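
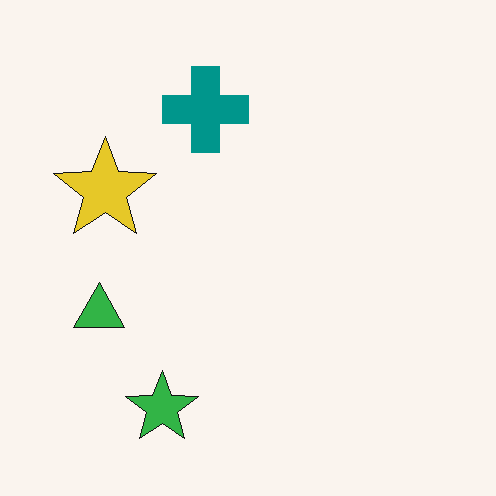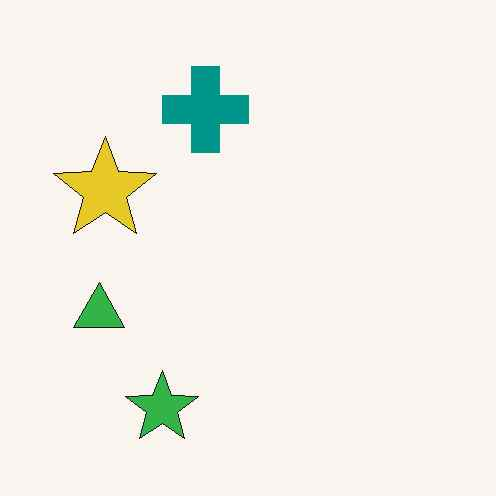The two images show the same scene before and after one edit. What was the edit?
The second image is the first given moderate JPEG compression.

Blocky 8×8 compression artifacts appear around shape edges and the flat background shows ringing — characteristic JPEG degradation.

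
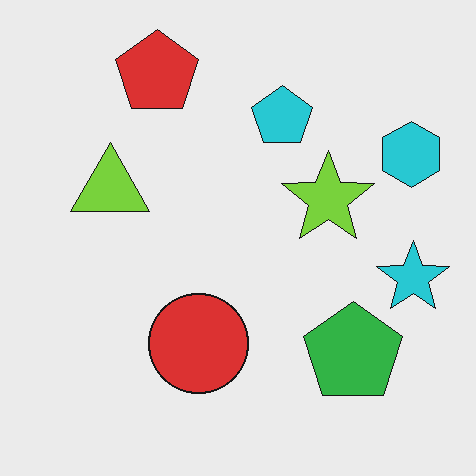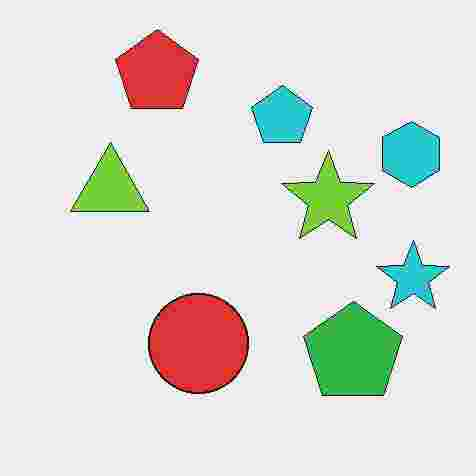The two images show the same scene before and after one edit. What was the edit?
The transformation is: heavily JPEG-compressed with obvious blocking artifacts.

Blocky 8×8 compression artifacts appear around shape edges and the flat background shows ringing — characteristic JPEG degradation.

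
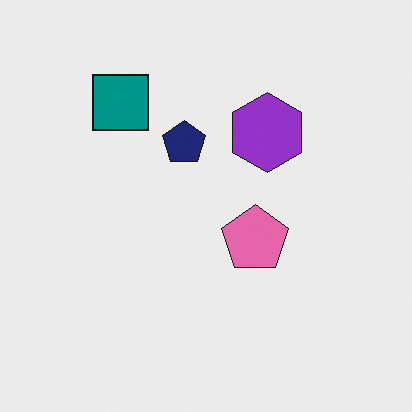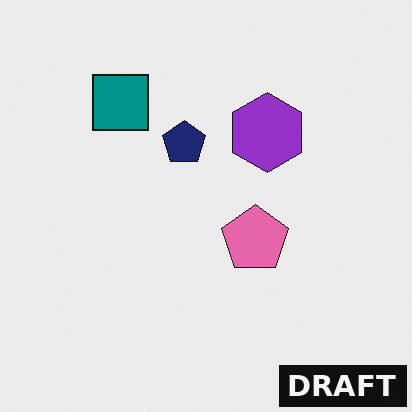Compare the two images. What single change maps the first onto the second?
The transformation is: watermarked with the text "DRAFT" in the lower-right corner.

A dark label reading "DRAFT" appears in the lower-right corner.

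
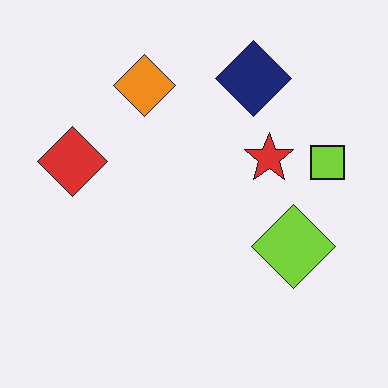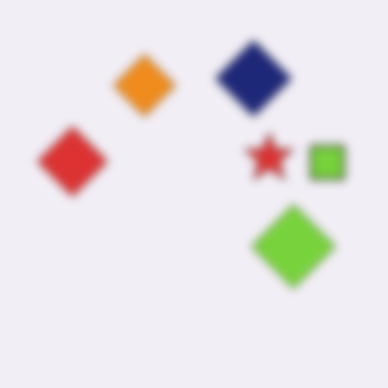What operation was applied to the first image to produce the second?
The image was noticeably gaussian-blurred.

Shape edges and outlines are uniformly softened across the whole image.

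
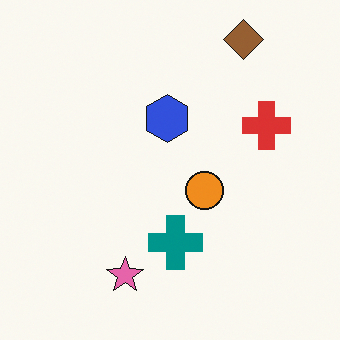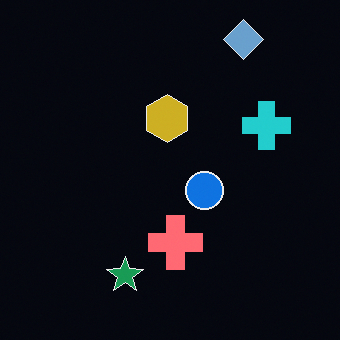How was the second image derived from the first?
The transformation is: color-inverted (negative).

The light background has become dark and every shape's color is its complement — a photographic negative.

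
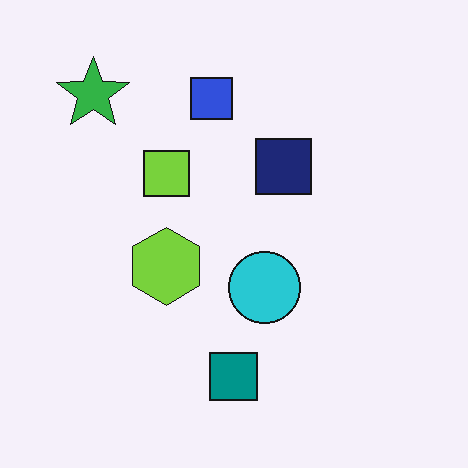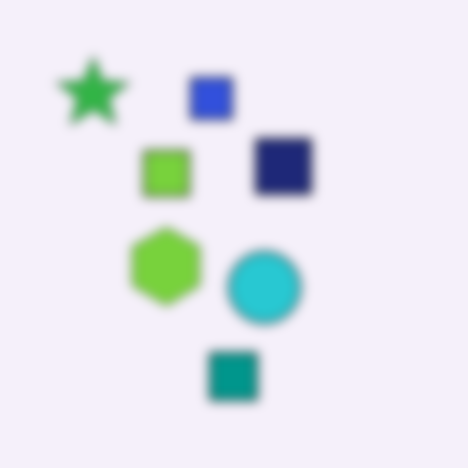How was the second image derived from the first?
The transformation is: strongly gaussian-blurred.

Shape edges and outlines are uniformly softened across the whole image.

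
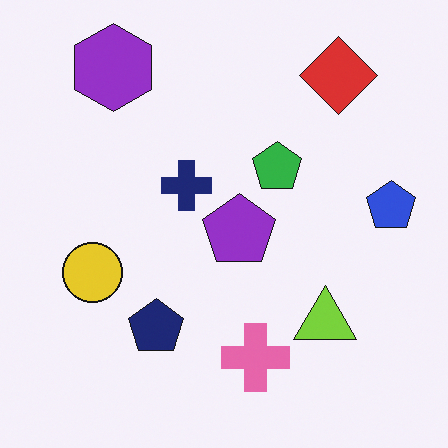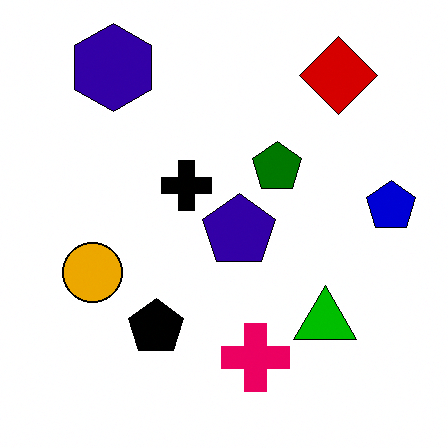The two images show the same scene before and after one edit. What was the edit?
This is the original image given much higher contrast.

Tones are pushed away from mid-grey across the whole image — a global contrast change.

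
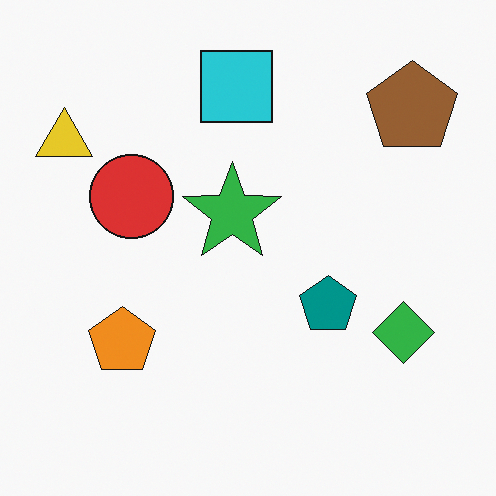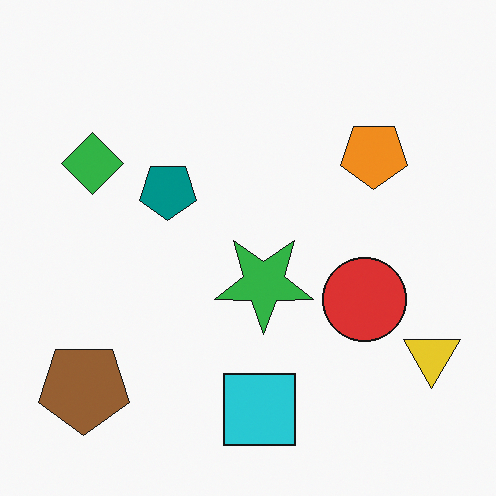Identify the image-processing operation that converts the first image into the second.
The second image is the first rotated 180°.

The brown pentagon sits in the top-right of the first image and the bottom-left of the second — consistent with a whole-image 180° rotation.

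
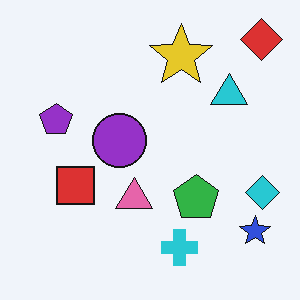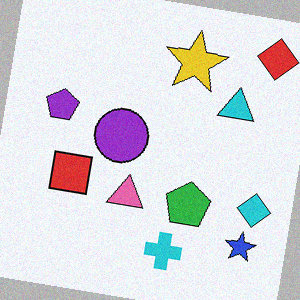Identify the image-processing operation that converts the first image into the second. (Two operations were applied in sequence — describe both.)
This is the original image rotated clockwise by a small amount, then degraded with subtle gaussian noise.

Every shape is tilted by the same angle and the image corners show triangular fill wedges — a whole-image rotation by a non-right angle. Random speckle covers the whole image, including the flat background.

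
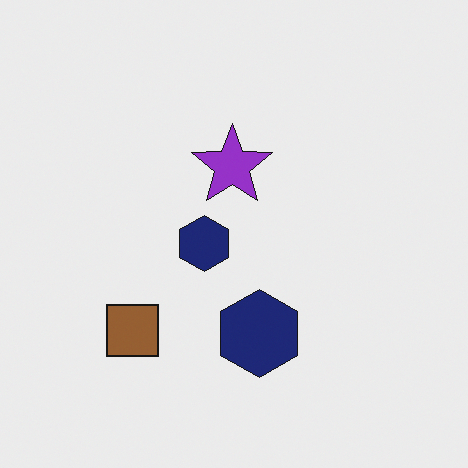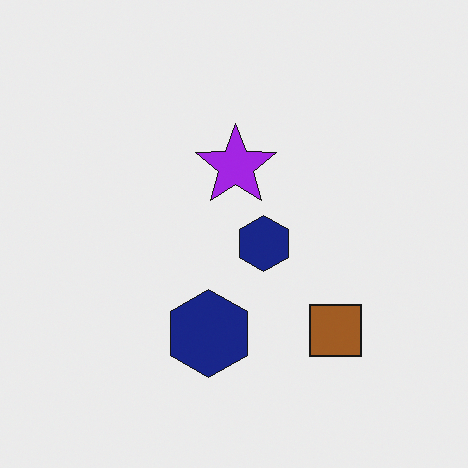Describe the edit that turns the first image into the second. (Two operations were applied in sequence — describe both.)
The image was flipped horizontally (left ↔ right), then slightly oversaturated.

The brown square is in the bottom-left of the first image and the bottom-right of the second — shapes on opposite sides of the vertical midline have swapped in a mirror flip. All colors are more vivid — a global saturation change.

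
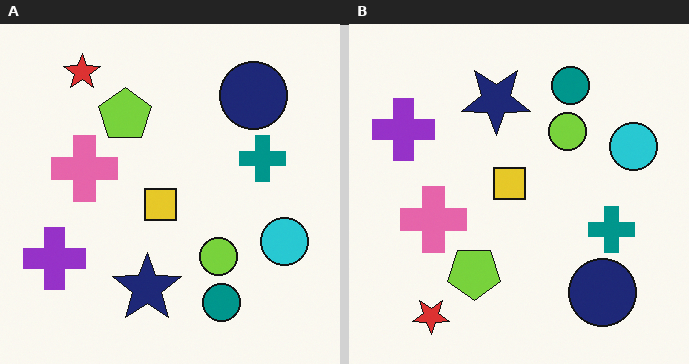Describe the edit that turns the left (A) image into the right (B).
It was flipped vertically (top ↔ bottom).

The red star is in the top-left of the left (A) image and the bottom-left of the right (B) — shapes on opposite sides of the horizontal midline have swapped in a mirror flip.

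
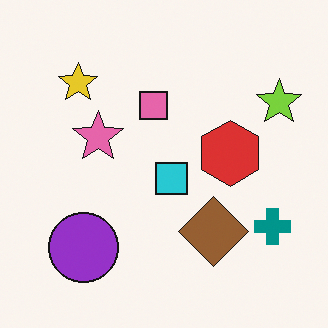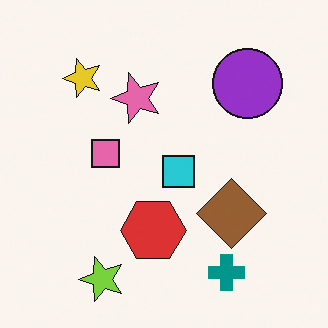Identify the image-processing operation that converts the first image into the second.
This is the original image transposed (reflected across the top-left ↔ bottom-right diagonal).

Shapes have swapped their row and column positions — what was in the top-right is now in the bottom-left — a diagonal reflection.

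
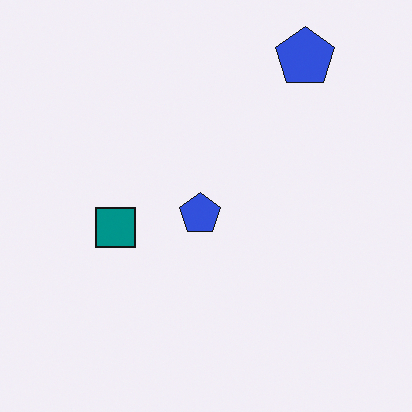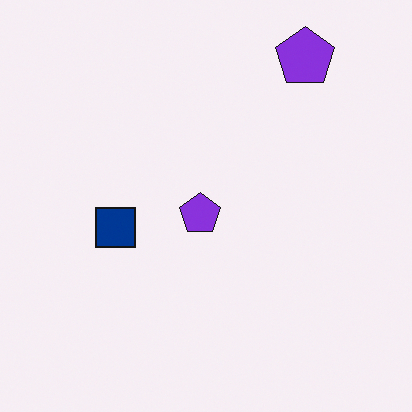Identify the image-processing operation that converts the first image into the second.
It was hue-shifted by a small amount.

Every shape's color has rotated by the same amount around the hue wheel — a uniform hue shift.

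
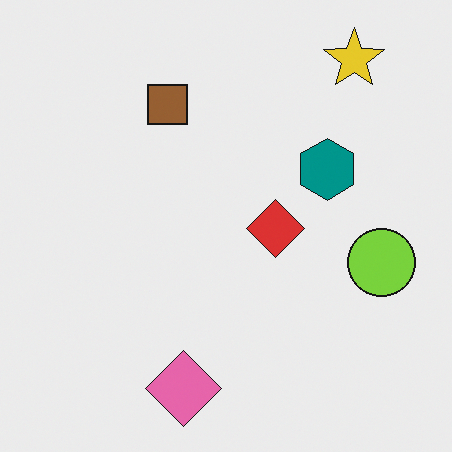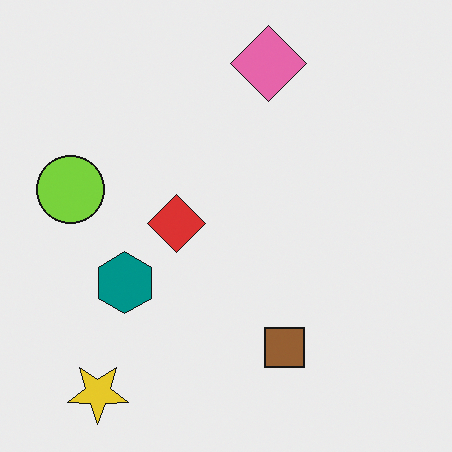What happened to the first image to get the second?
The transformation is: rotated 180°.

The yellow star sits in the top-right of the first image and the bottom-left of the second — consistent with a whole-image 180° rotation.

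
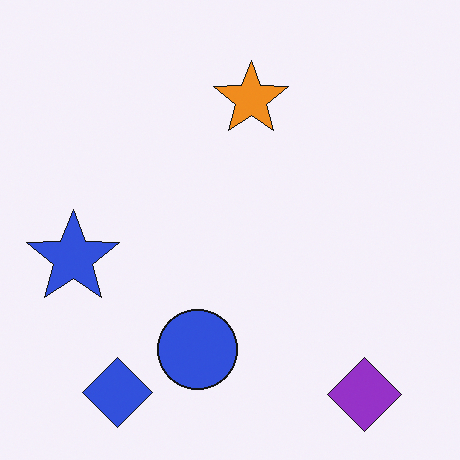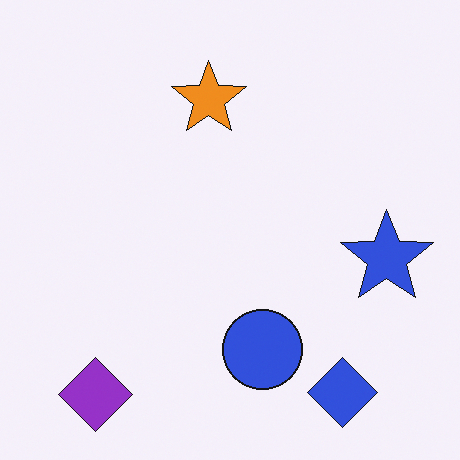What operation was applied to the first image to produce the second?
The transformation is: flipped horizontally (left ↔ right).

The blue star is in the left of the first image and the right of the second — shapes on opposite sides of the vertical midline have swapped in a mirror flip.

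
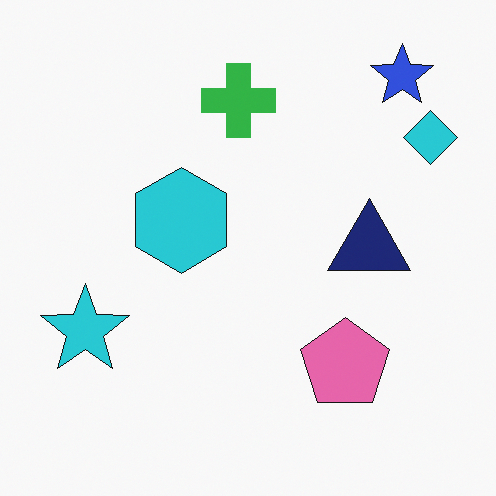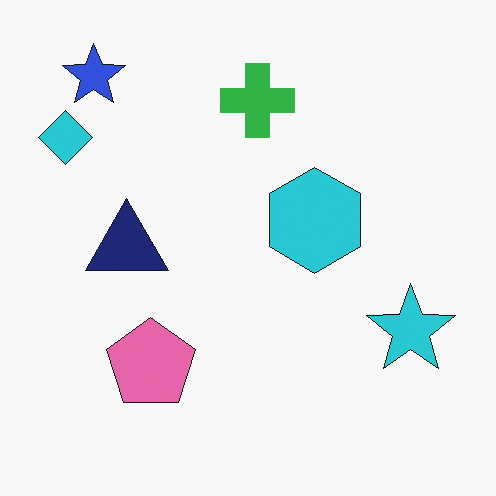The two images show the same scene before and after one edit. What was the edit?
It was flipped horizontally (left ↔ right).

The cyan diamond is in the top-right of the first image and the top-left of the second — shapes on opposite sides of the vertical midline have swapped in a mirror flip.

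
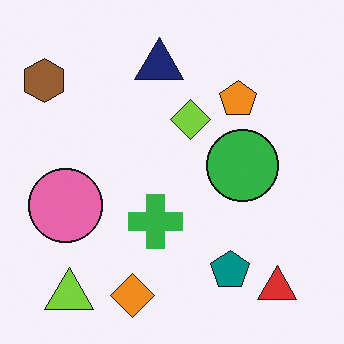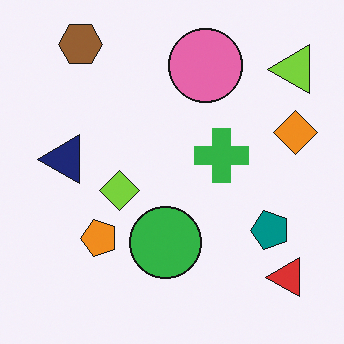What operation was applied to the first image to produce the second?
It was transposed (reflected across the top-left ↔ bottom-right diagonal).

Shapes have swapped their row and column positions — what was in the top-right is now in the bottom-left — a diagonal reflection.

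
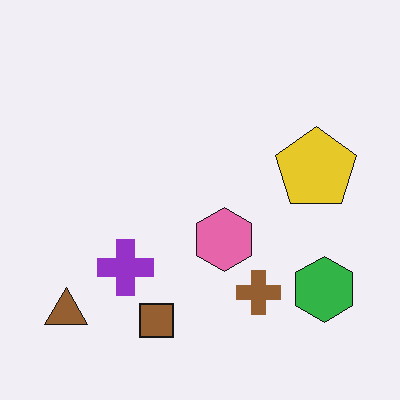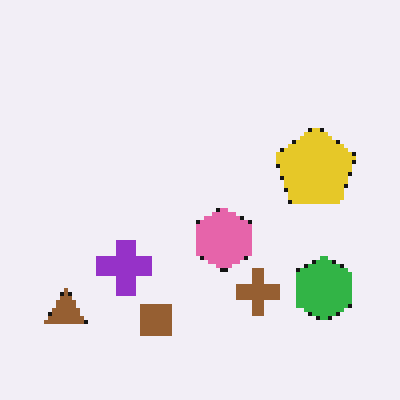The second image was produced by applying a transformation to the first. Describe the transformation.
This is the original image mildly pixelated.

Shapes are reduced to large square blocks; fine edges and outlines are lost — a downscale-then-upscale (mosaic) effect.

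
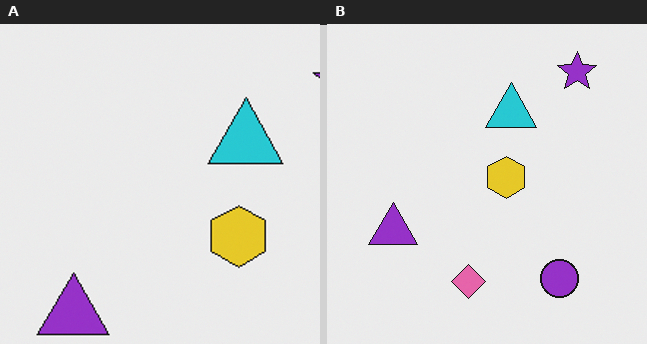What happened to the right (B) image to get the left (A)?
Cropped to a modestly smaller region and rescaled.

The visible shapes are larger and the field of view is narrower; shapes near the original edges may be partly or wholly outside the frame — a crop-and-rescale.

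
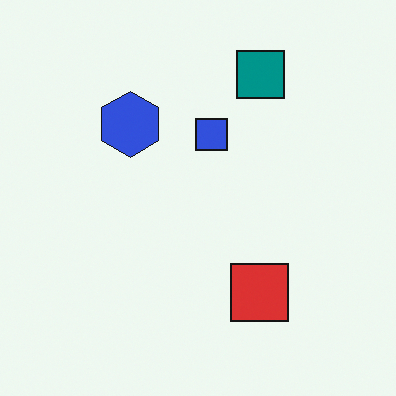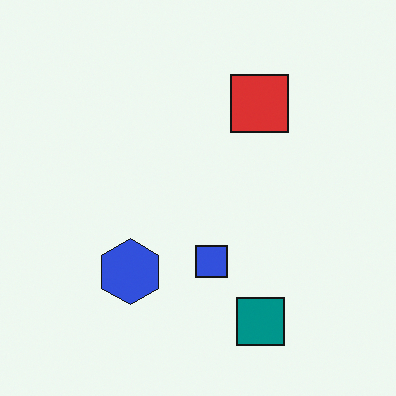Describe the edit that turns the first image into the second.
The transformation is: flipped vertically (top ↔ bottom).

The teal square is in the top of the first image and the bottom of the second — shapes on opposite sides of the horizontal midline have swapped in a mirror flip.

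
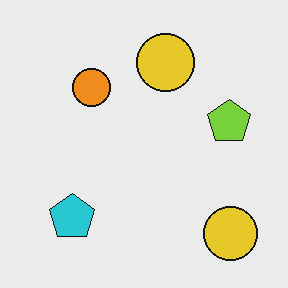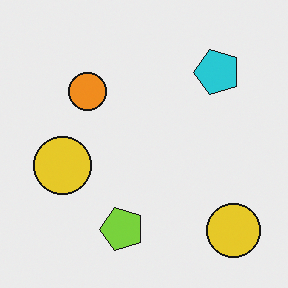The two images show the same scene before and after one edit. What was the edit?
The transformation is: transposed (reflected across the top-left ↔ bottom-right diagonal).

Shapes have swapped their row and column positions — what was in the top-right is now in the bottom-left — a diagonal reflection.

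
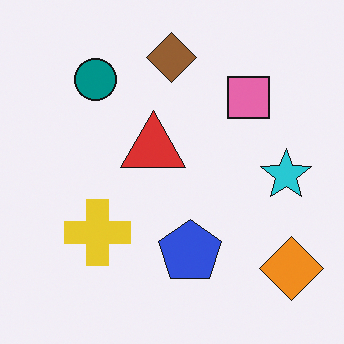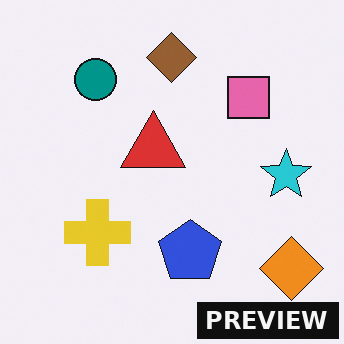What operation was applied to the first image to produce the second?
Watermarked with the text "PREVIEW" in the lower-right corner.

A dark label reading "PREVIEW" appears in the lower-right corner.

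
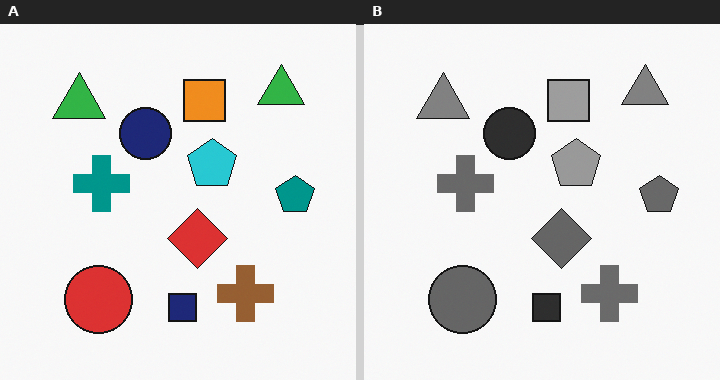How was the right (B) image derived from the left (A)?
Converted to grayscale.

All color is removed — every shape is now a shade of grey.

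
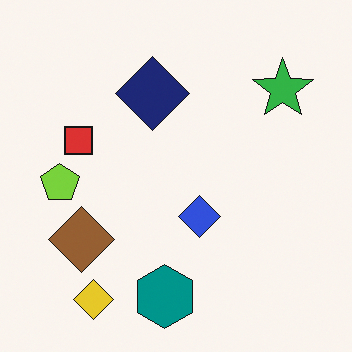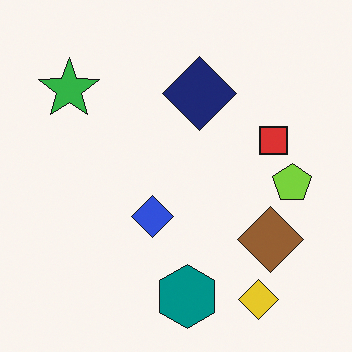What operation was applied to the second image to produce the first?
It was flipped horizontally (left ↔ right).

The lime pentagon is in the right of the second image and the left of the first — shapes on opposite sides of the vertical midline have swapped in a mirror flip.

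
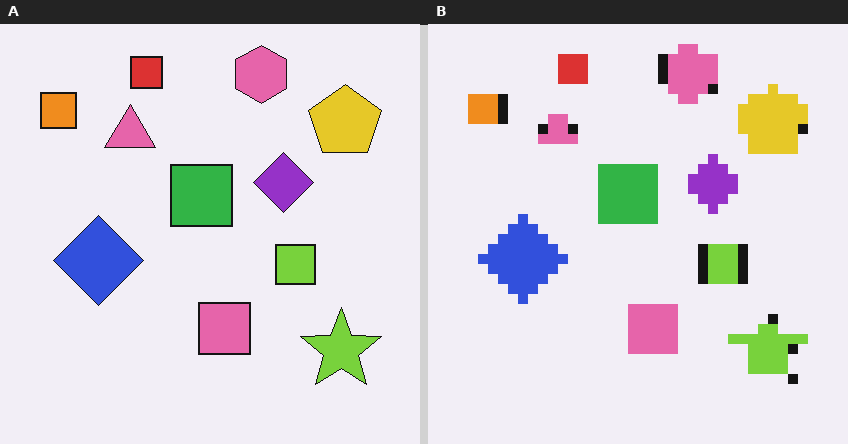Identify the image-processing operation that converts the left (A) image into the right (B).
Coarsely pixelated.

Shapes are reduced to large square blocks; fine edges and outlines are lost — a downscale-then-upscale (mosaic) effect.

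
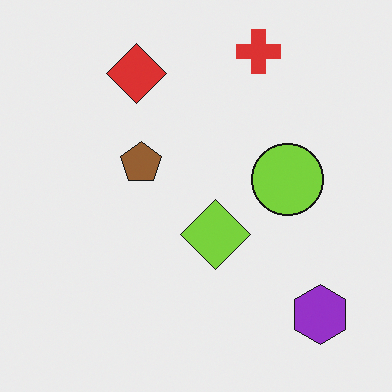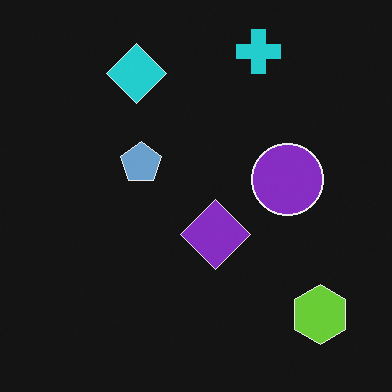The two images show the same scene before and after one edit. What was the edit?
The transformation is: color-inverted (negative).

The light background has become dark and every shape's color is its complement — a photographic negative.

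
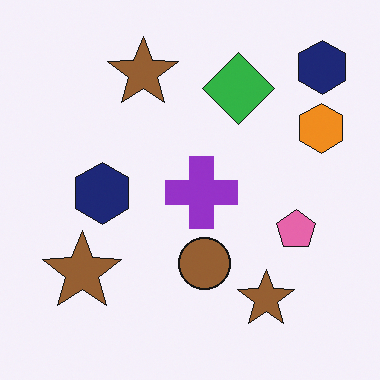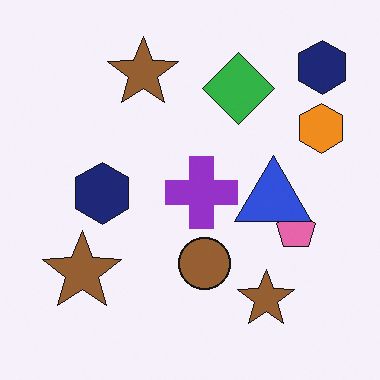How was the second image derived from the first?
The image was overlaid with an additional blue triangle.

A blue triangle appears in the second image that is absent from the first.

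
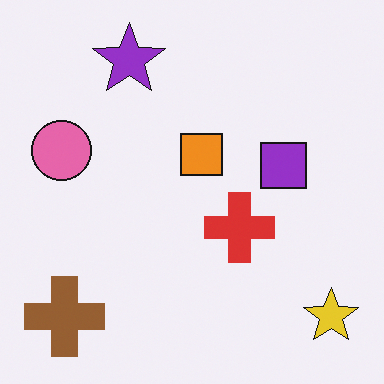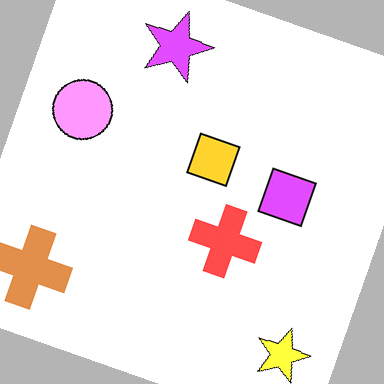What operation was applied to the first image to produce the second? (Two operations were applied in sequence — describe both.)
The transformation is: brightened a lot, then rotated clockwise by a clearly visible amount.

Every pixel — background and shapes alike — is uniformly brightened. Every shape is tilted by the same angle and the image corners show triangular fill wedges — a whole-image rotation by a non-right angle.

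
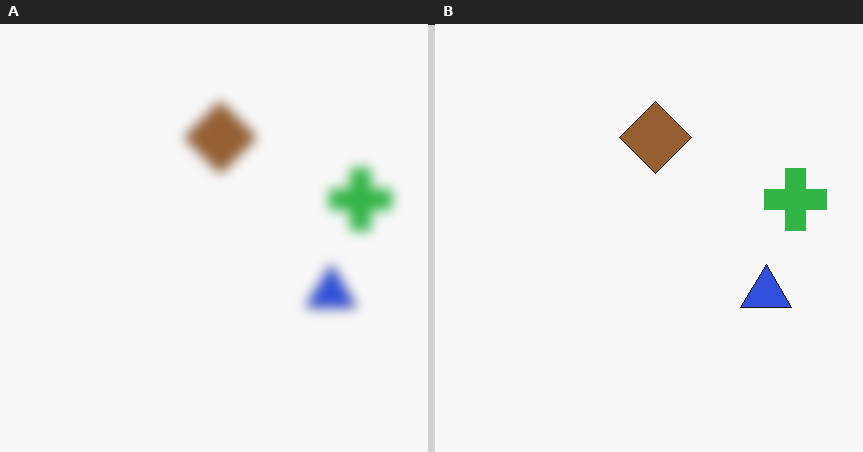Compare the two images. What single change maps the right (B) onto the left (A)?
This is the original image strongly gaussian-blurred.

Shape edges and outlines are uniformly softened across the whole image.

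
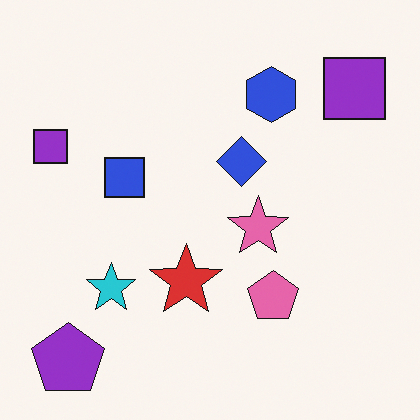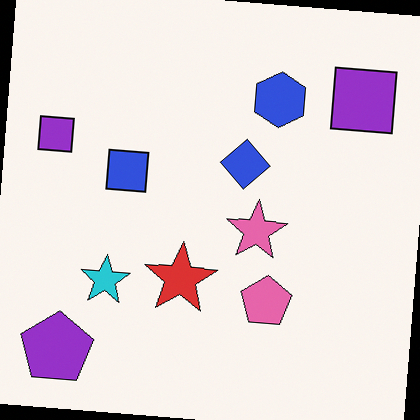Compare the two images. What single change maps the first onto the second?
This is the original image rotated clockwise by a few degrees.

Every shape is tilted by the same angle and the image corners show triangular fill wedges — a whole-image rotation by a non-right angle.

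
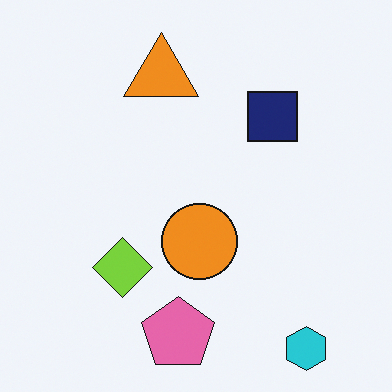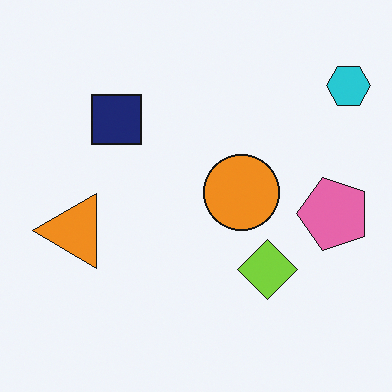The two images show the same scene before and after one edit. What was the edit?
The transformation is: rotated 90° counter-clockwise.

The cyan hexagon sits in the bottom-right of the first image and the top-right of the second — consistent with a whole-image 90° counter-clockwise rotation.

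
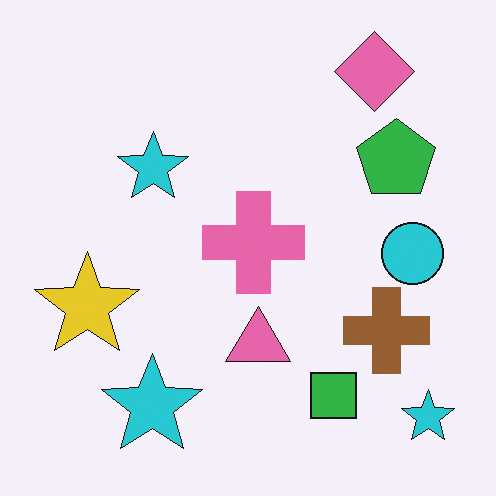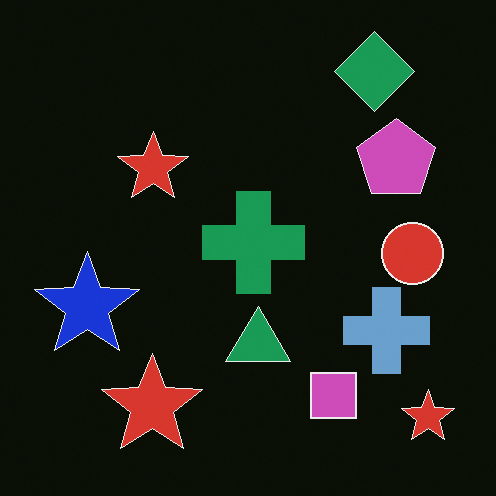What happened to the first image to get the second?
The second image is the first color-inverted (negative).

The light background has become dark and every shape's color is its complement — a photographic negative.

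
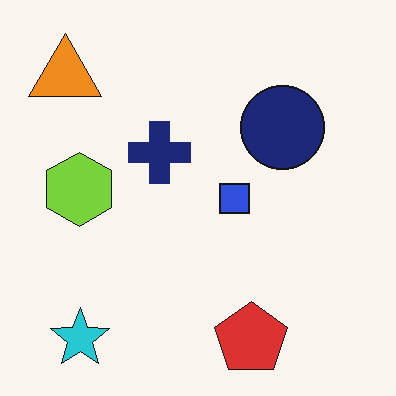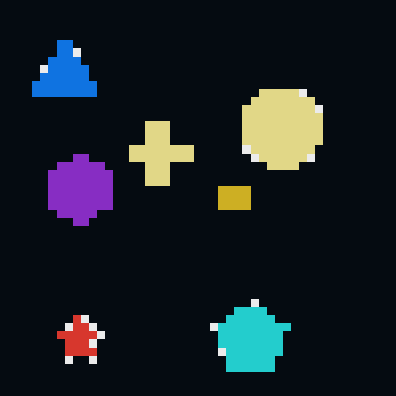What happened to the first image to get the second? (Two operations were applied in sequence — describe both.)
It was pixelated into visible square blocks, then color-inverted (negative).

Shapes are reduced to large square blocks; fine edges and outlines are lost — a downscale-then-upscale (mosaic) effect. The light background has become dark and every shape's color is its complement — a photographic negative.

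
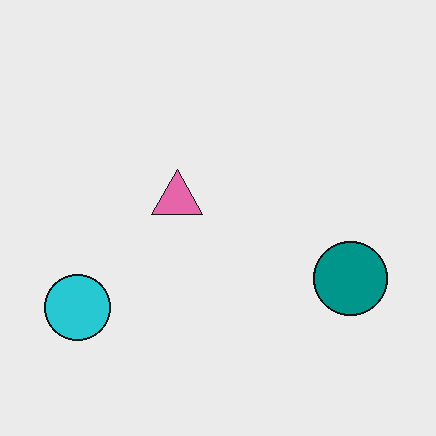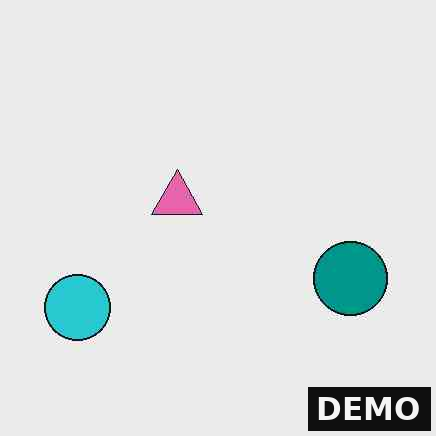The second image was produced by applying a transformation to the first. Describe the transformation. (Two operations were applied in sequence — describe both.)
The image was JPEG-compressed with visible artifacts, then watermarked with the text "DEMO" in the lower-right corner.

Blocky 8×8 compression artifacts appear around shape edges and the flat background shows ringing — characteristic JPEG degradation. A dark label reading "DEMO" appears in the lower-right corner.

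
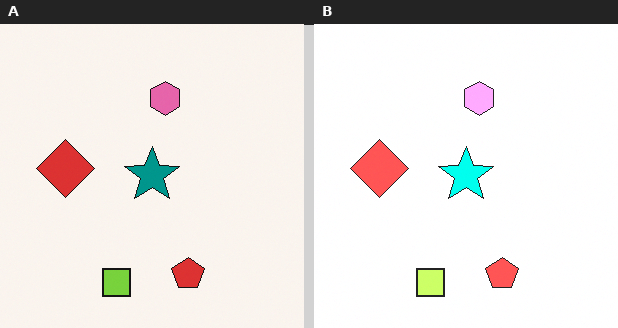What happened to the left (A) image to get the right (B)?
The transformation is: substantially brightened.

Every pixel — background and shapes alike — is uniformly brightened.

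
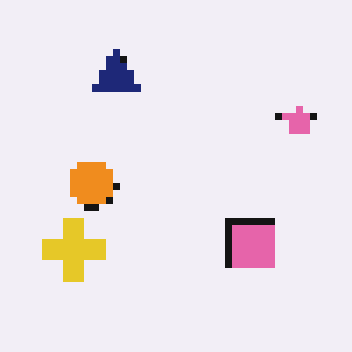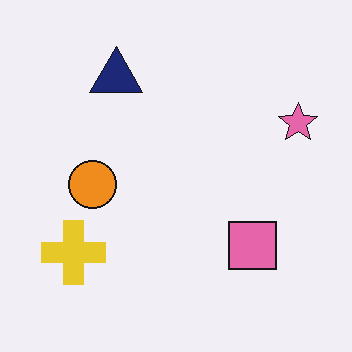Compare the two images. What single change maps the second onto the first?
The transformation is: moderately pixelated.

Shapes are reduced to large square blocks; fine edges and outlines are lost — a downscale-then-upscale (mosaic) effect.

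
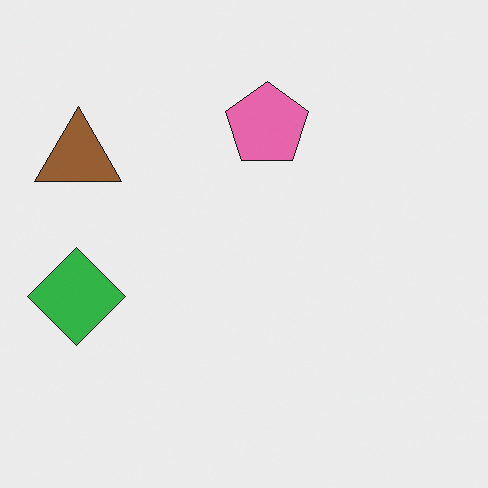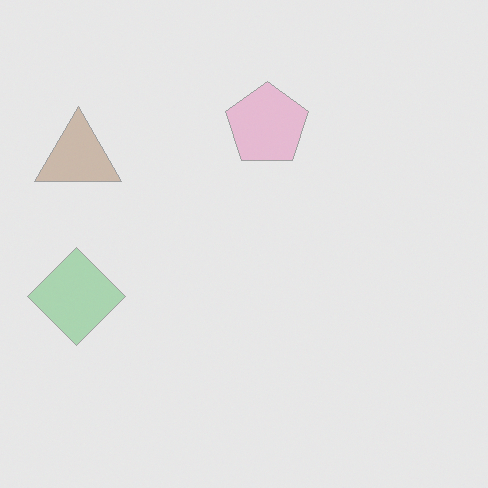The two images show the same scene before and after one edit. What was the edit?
This is the original image washed out (contrast reduced).

Tones are pushed toward mid-grey across the whole image — a global contrast change.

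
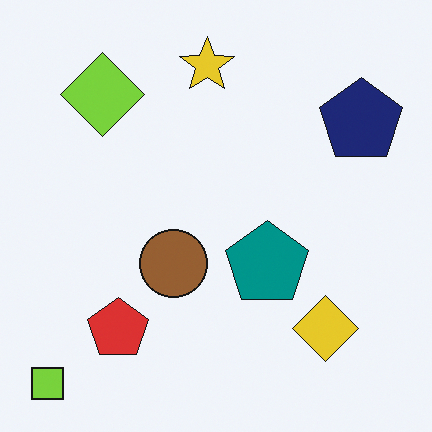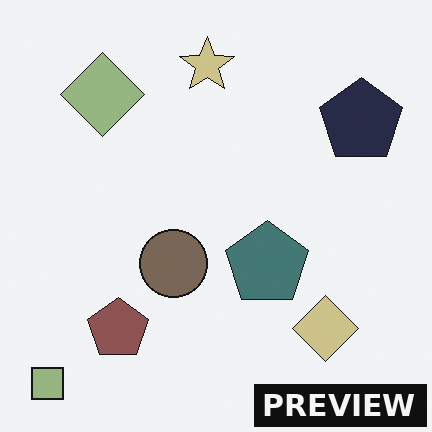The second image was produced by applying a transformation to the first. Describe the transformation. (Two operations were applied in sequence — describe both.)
Heavily desaturated, then watermarked with the text "PREVIEW" in the lower-right corner.

All colors are more muted and greyish — a global saturation change. A dark label reading "PREVIEW" appears in the lower-right corner.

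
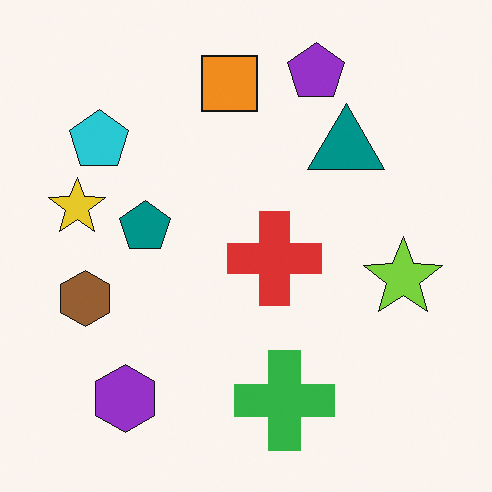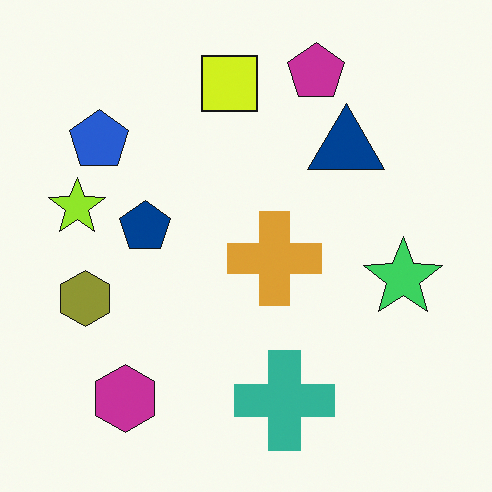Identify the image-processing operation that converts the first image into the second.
The transformation is: hue-shifted by a small amount.

Every shape's color has rotated by the same amount around the hue wheel — a uniform hue shift.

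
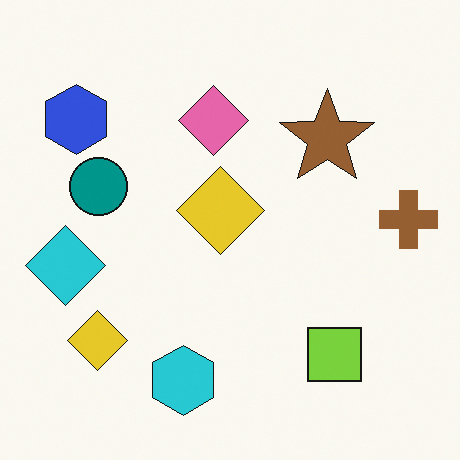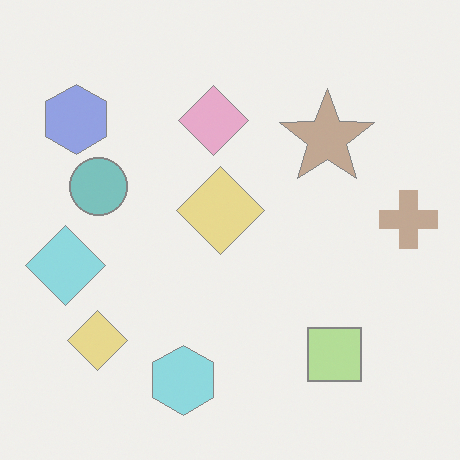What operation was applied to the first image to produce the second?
It was washed out (contrast reduced).

Tones are pushed toward mid-grey across the whole image — a global contrast change.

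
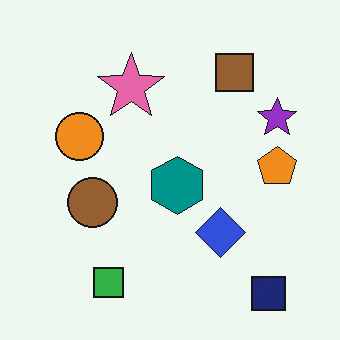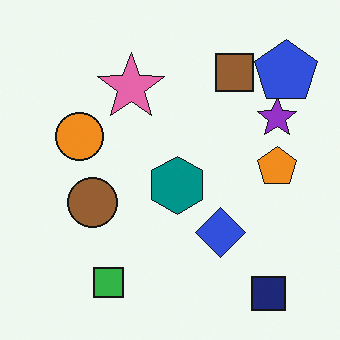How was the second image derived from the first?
This is the original image overlaid with an additional blue pentagon.

A blue pentagon appears in the second image that is absent from the first.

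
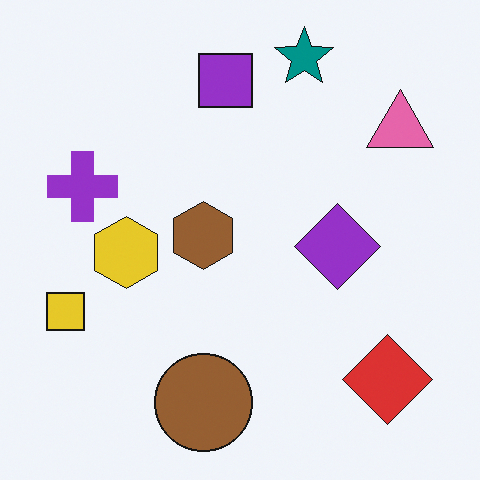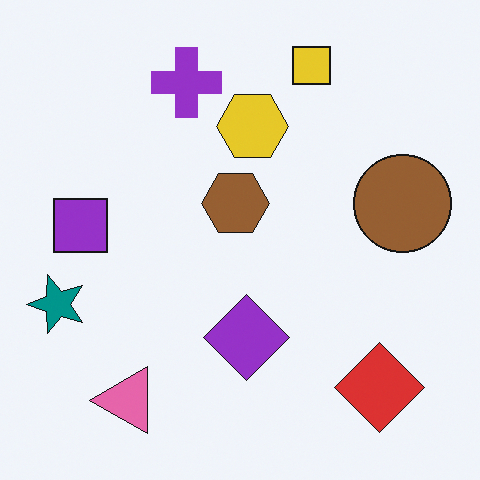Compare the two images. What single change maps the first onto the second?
The second image is the first transposed (reflected across the top-left ↔ bottom-right diagonal).

Shapes have swapped their row and column positions — what was in the top-right is now in the bottom-left — a diagonal reflection.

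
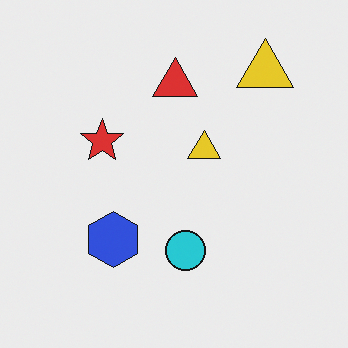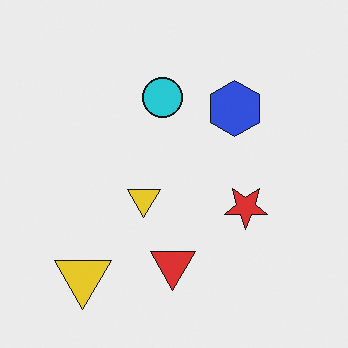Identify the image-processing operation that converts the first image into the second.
The transformation is: rotated 180°.

The red triangle sits in the top of the first image and the bottom of the second — consistent with a whole-image 180° rotation.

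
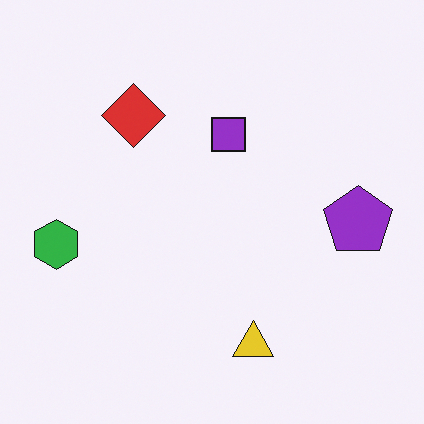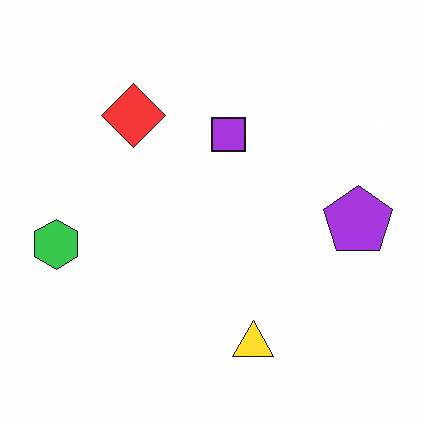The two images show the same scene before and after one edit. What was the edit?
It was brightened a little.

Every pixel — background and shapes alike — is uniformly brightened.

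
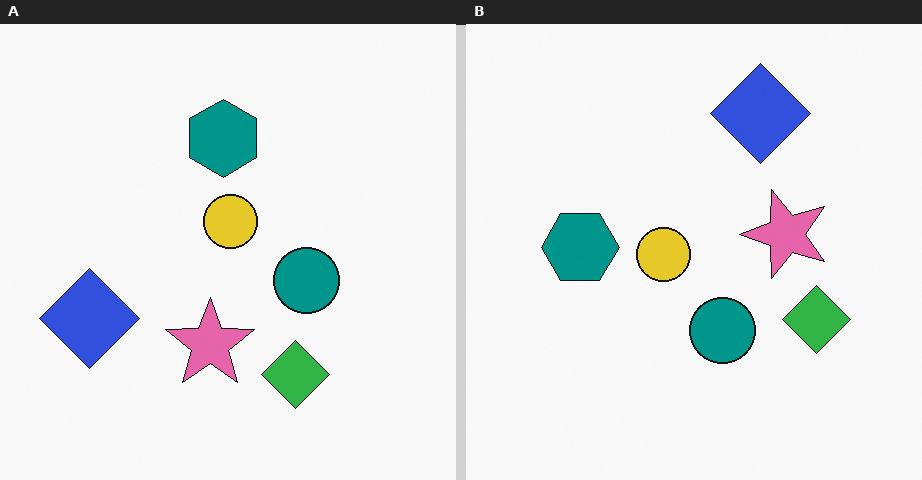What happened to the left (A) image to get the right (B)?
It was transposed (reflected across the top-left ↔ bottom-right diagonal).

Shapes have swapped their row and column positions — what was in the top-right is now in the bottom-left — a diagonal reflection.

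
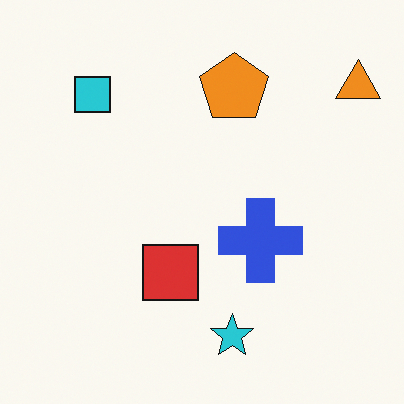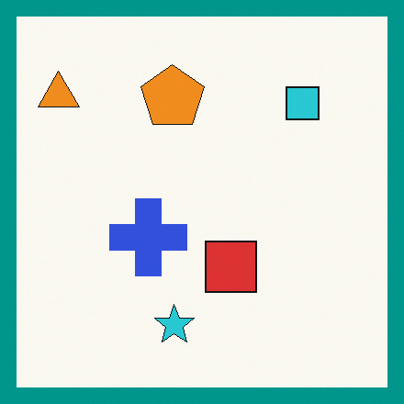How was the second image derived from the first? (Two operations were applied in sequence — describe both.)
It was flipped horizontally (left ↔ right), then framed with a teal border.

The orange triangle is in the top-right of the first image and the top-left of the second — shapes on opposite sides of the vertical midline have swapped in a mirror flip. A solid teal frame runs around the edge of the second image, with the content slightly shrunk inside it.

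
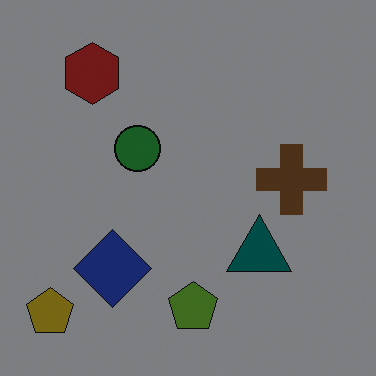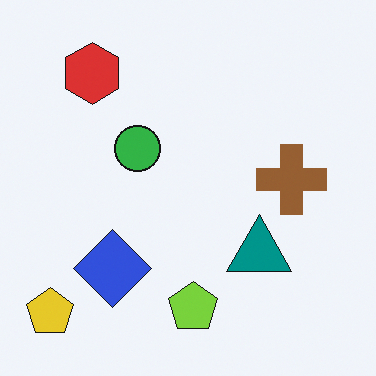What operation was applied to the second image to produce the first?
The first image is the second noticeably darkened.

Every pixel — background and shapes alike — is uniformly darkened.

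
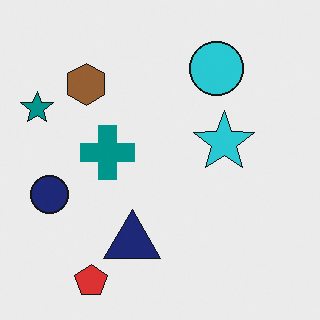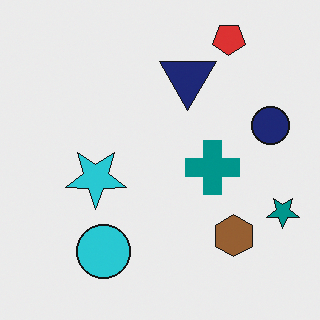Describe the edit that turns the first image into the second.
Rotated 180°.

The red pentagon sits in the bottom-left of the first image and the top-right of the second — consistent with a whole-image 180° rotation.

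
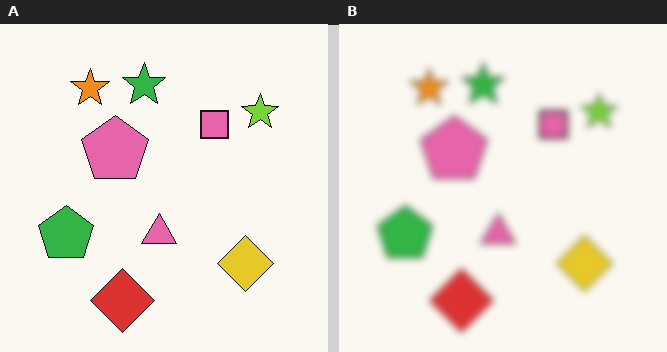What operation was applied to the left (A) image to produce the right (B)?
This is the original image moderately blurred.

Shape edges and outlines are uniformly softened across the whole image.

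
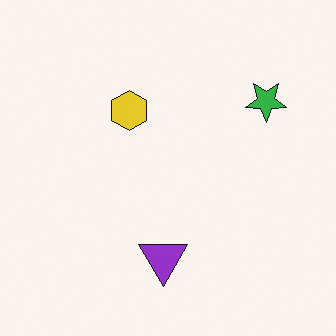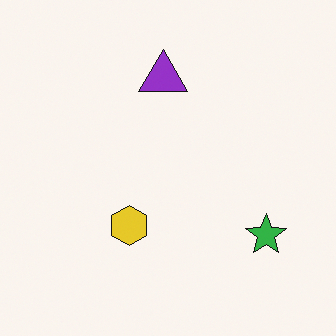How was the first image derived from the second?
This is the original image flipped vertically (top ↔ bottom).

The purple triangle is in the top of the second image and the bottom of the first — shapes on opposite sides of the horizontal midline have swapped in a mirror flip.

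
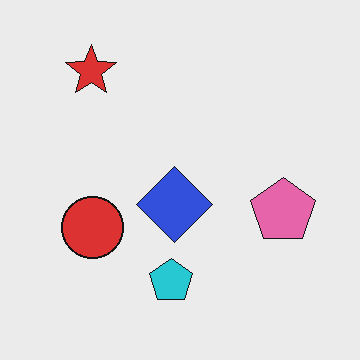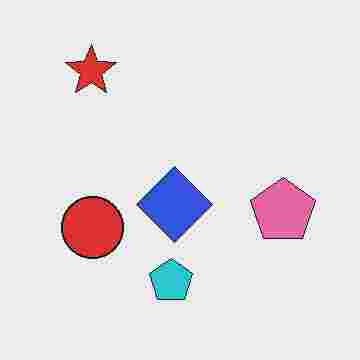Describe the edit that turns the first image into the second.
It was heavily JPEG-compressed with obvious blocking artifacts.

Blocky 8×8 compression artifacts appear around shape edges and the flat background shows ringing — characteristic JPEG degradation.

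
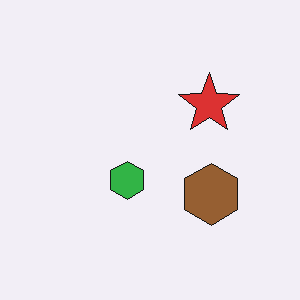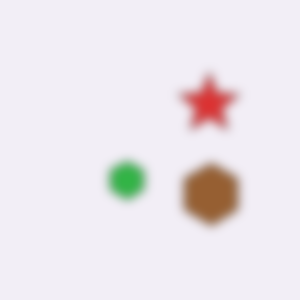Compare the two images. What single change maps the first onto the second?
It was heavily blurred.

Shape edges and outlines are uniformly softened across the whole image.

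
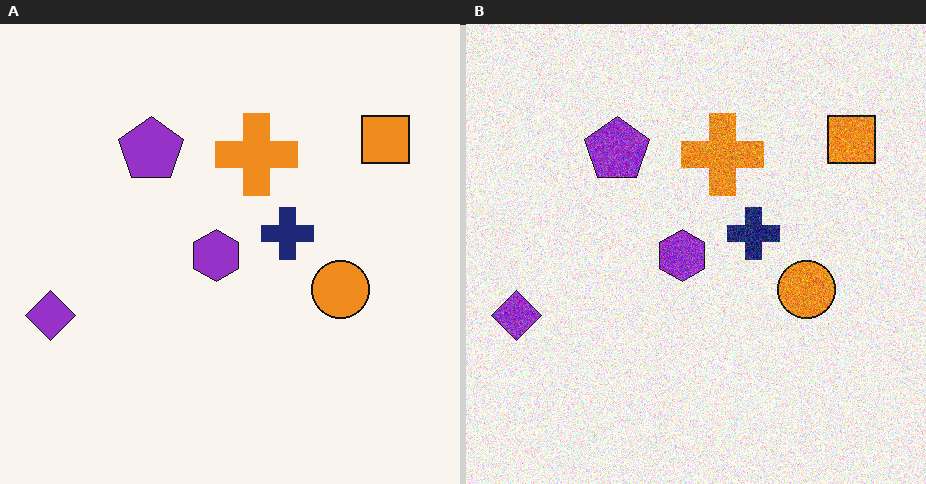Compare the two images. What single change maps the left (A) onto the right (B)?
Degraded with heavy additive noise.

Random speckle covers the whole image, including the flat background.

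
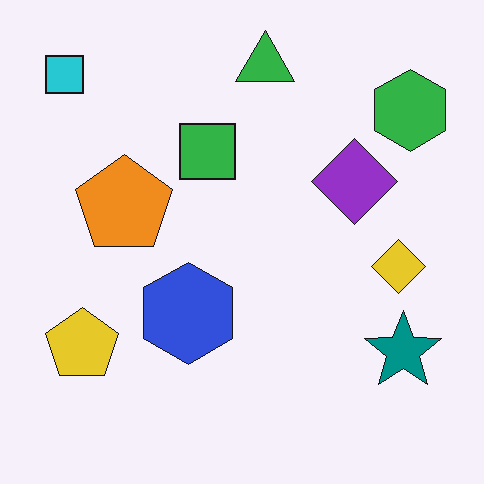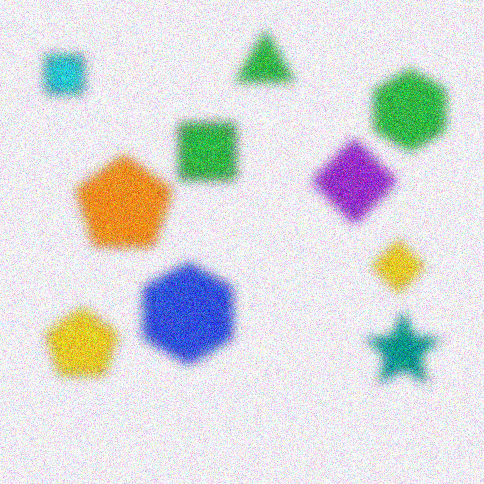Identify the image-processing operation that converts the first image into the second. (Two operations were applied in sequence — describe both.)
The second image is the first heavily blurred, then degraded with moderate additive noise.

Shape edges and outlines are uniformly softened across the whole image. Random speckle covers the whole image, including the flat background.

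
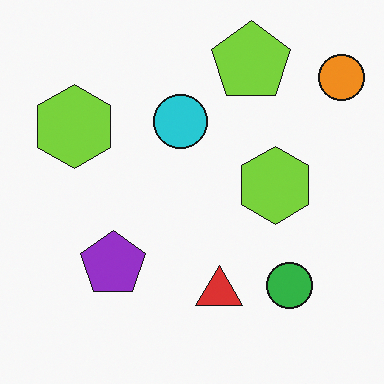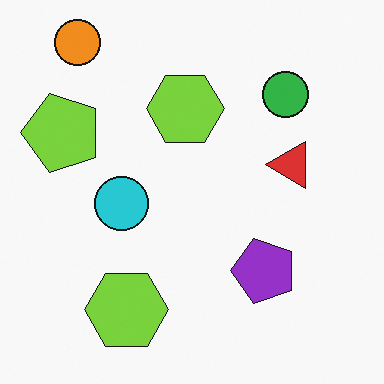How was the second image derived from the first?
This is the original image rotated 90° counter-clockwise.

The orange circle sits in the top-right of the first image and the top-left of the second — consistent with a whole-image 90° counter-clockwise rotation.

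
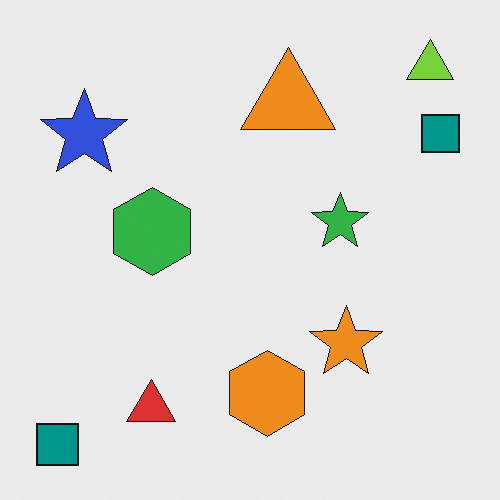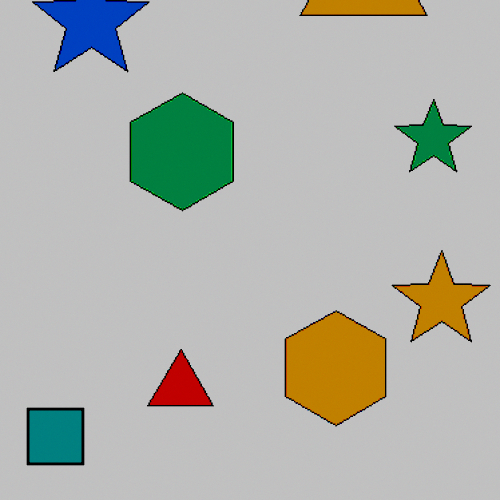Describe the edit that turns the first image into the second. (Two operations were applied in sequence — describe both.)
The image was cropped to a modestly smaller region and rescaled, then heavily posterized to just a handful of flat colors.

The visible shapes are larger and the field of view is narrower; shapes near the original edges may be partly or wholly outside the frame — a crop-and-rescale. Each flat color has snapped to a coarser quantized level — most visibly, the near-white background has dropped to a flat grey.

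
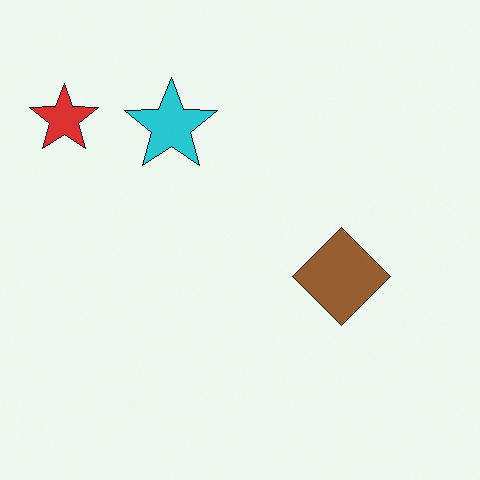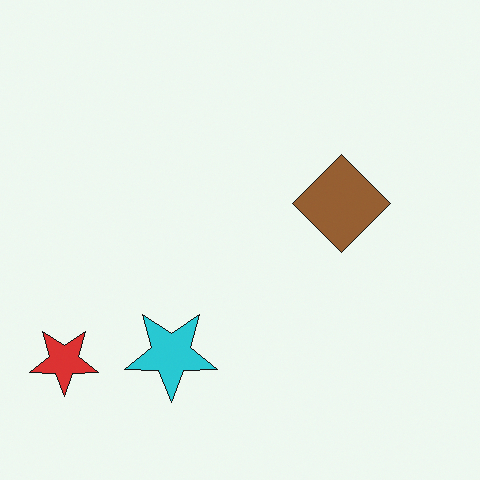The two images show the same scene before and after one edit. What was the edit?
It was flipped vertically (top ↔ bottom).

The red star is in the top-left of the first image and the bottom-left of the second — shapes on opposite sides of the horizontal midline have swapped in a mirror flip.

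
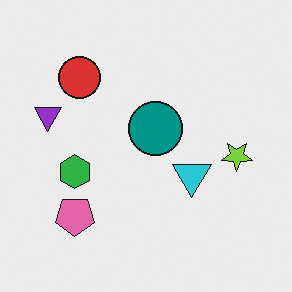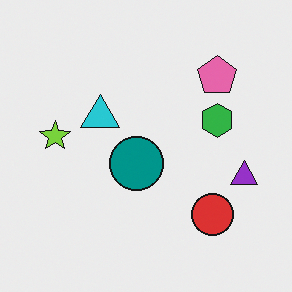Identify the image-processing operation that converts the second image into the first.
The transformation is: rotated 180°.

The purple triangle sits in the right of the second image and the left of the first — consistent with a whole-image 180° rotation.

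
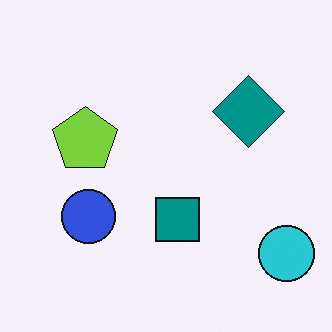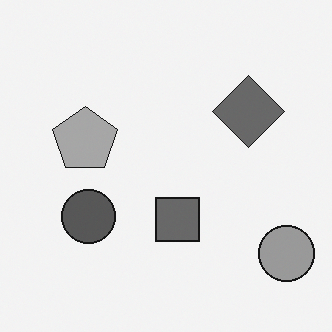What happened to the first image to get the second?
This is the original image converted to grayscale.

All color is removed — every shape is now a shade of grey.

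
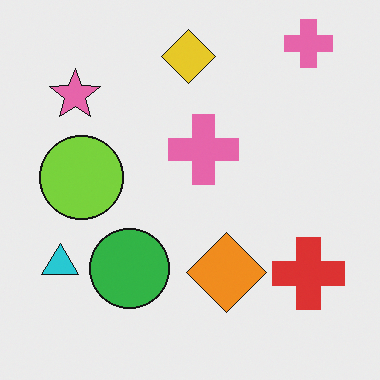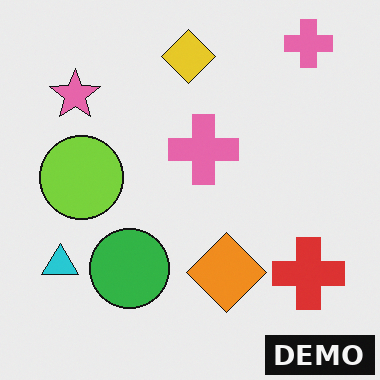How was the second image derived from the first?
Watermarked with the text "DEMO" in the lower-right corner.

A dark label reading "DEMO" appears in the lower-right corner.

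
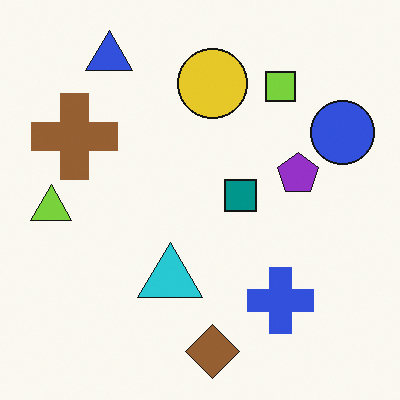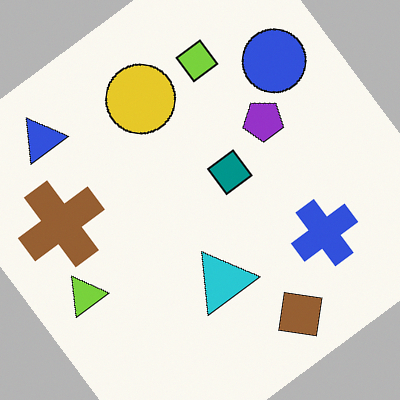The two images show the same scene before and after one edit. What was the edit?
Rotated counter-clockwise by a large amount — several tens of degrees.

Every shape is tilted by the same angle and the image corners show triangular fill wedges — a whole-image rotation by a non-right angle.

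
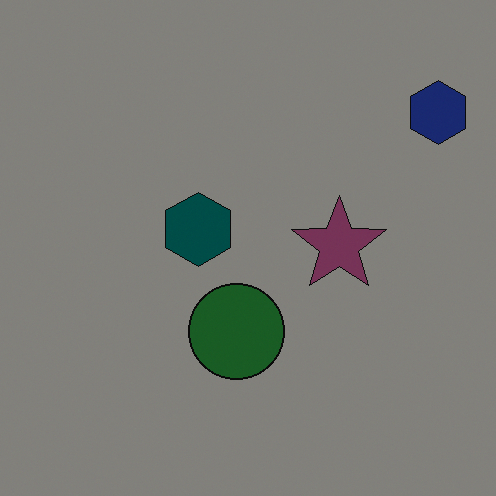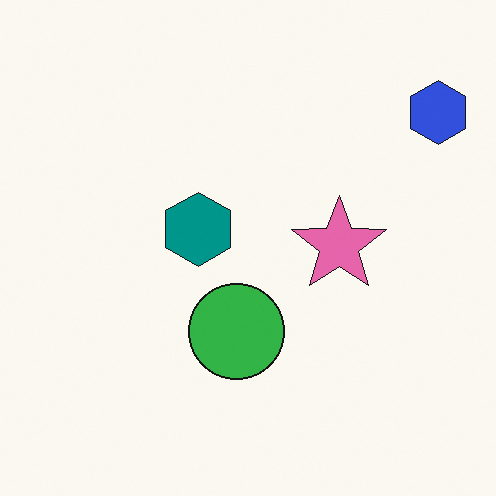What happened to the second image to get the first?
The image was substantially darkened.

Every pixel — background and shapes alike — is uniformly darkened.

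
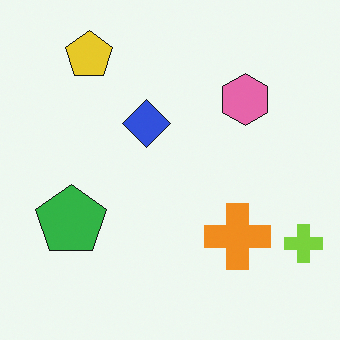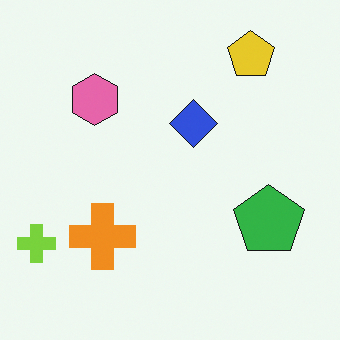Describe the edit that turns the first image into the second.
This is the original image flipped horizontally (left ↔ right).

The lime cross is in the bottom-right of the first image and the bottom-left of the second — shapes on opposite sides of the vertical midline have swapped in a mirror flip.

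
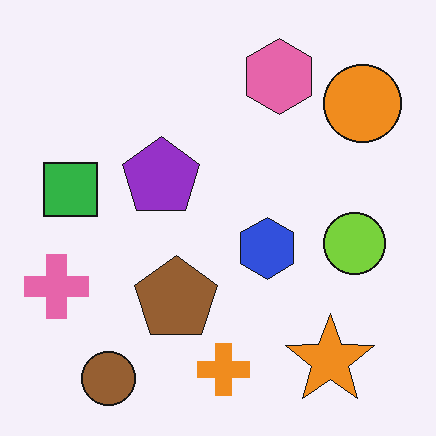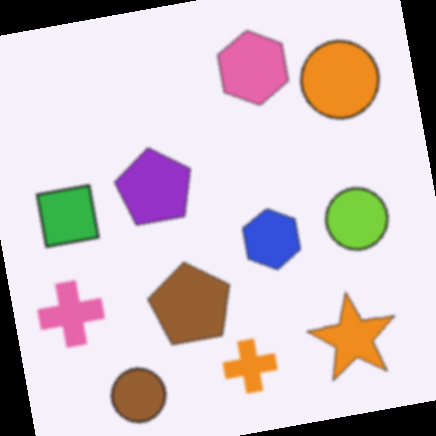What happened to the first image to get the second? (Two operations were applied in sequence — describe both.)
Given a subtle gaussian blur, then rotated counter-clockwise by a small amount.

Shape edges and outlines are uniformly softened across the whole image. Every shape is tilted by the same angle and the image corners show triangular fill wedges — a whole-image rotation by a non-right angle.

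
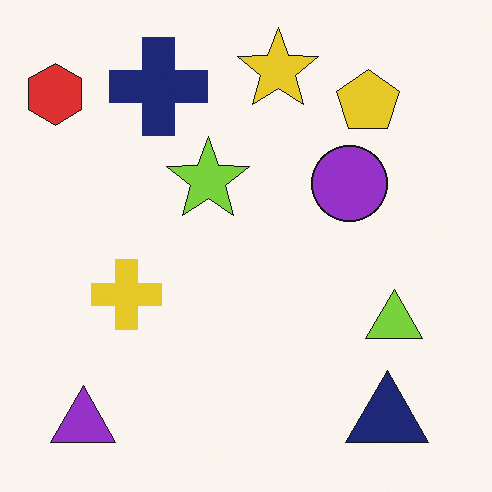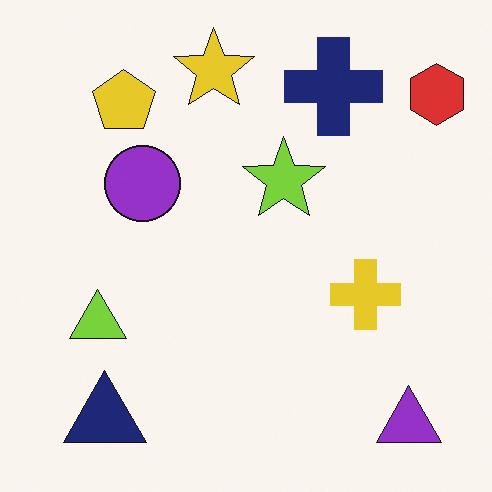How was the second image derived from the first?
The image was flipped horizontally (left ↔ right).

The red hexagon is in the top-left of the first image and the top-right of the second — shapes on opposite sides of the vertical midline have swapped in a mirror flip.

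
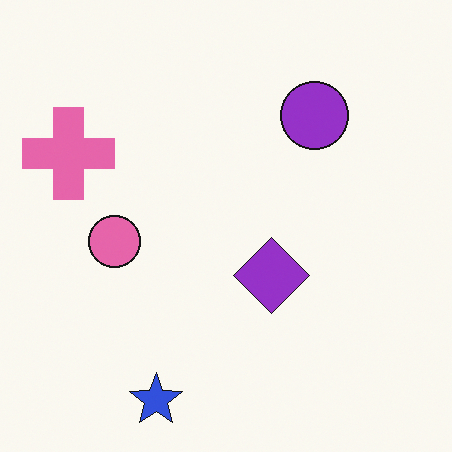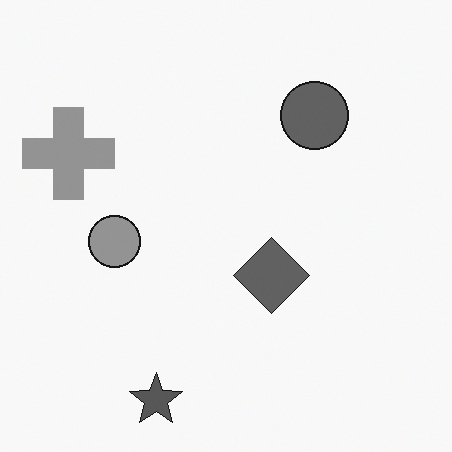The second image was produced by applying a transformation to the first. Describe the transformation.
The image was converted to grayscale.

All color is removed — every shape is now a shade of grey.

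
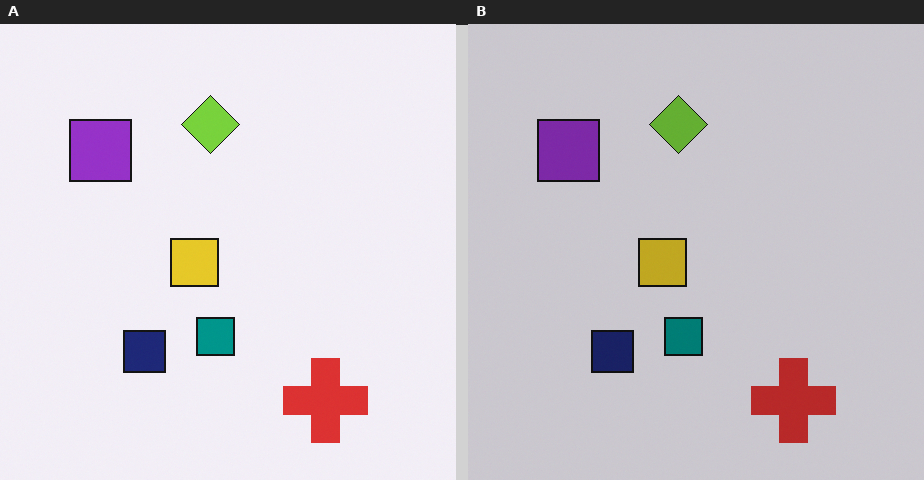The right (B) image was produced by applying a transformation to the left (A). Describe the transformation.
The image was darkened a little.

Every pixel — background and shapes alike — is uniformly darkened.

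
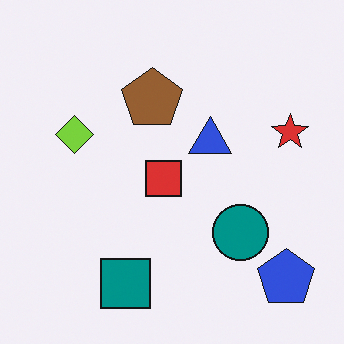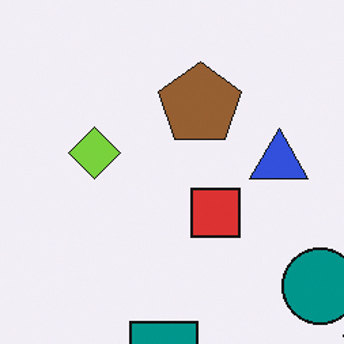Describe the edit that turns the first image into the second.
The transformation is: cropped to a modestly smaller region and rescaled.

The visible shapes are larger and the field of view is narrower; shapes near the original edges may be partly or wholly outside the frame — a crop-and-rescale.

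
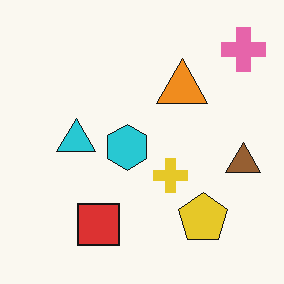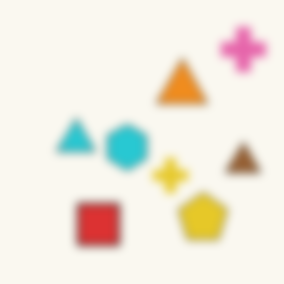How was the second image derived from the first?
The transformation is: moderately blurred.

Shape edges and outlines are uniformly softened across the whole image.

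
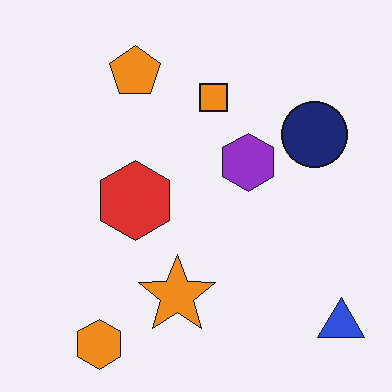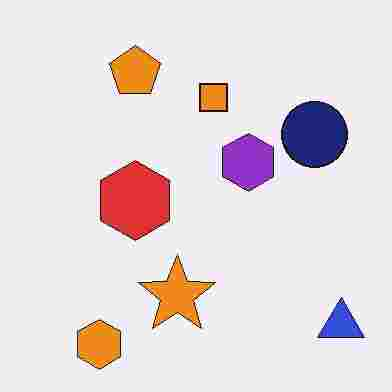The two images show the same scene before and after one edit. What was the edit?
The image was heavily JPEG-compressed with obvious blocking artifacts.

Blocky 8×8 compression artifacts appear around shape edges and the flat background shows ringing — characteristic JPEG degradation.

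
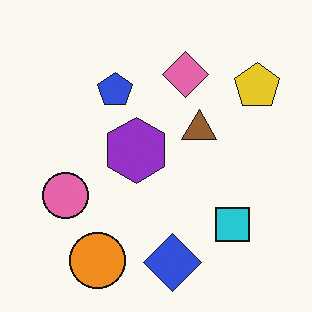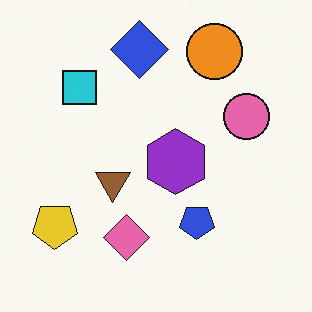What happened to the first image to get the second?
This is the original image rotated 180°.

The yellow pentagon sits in the top-right of the first image and the bottom-left of the second — consistent with a whole-image 180° rotation.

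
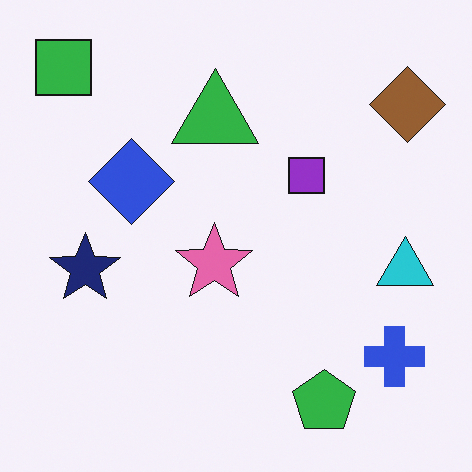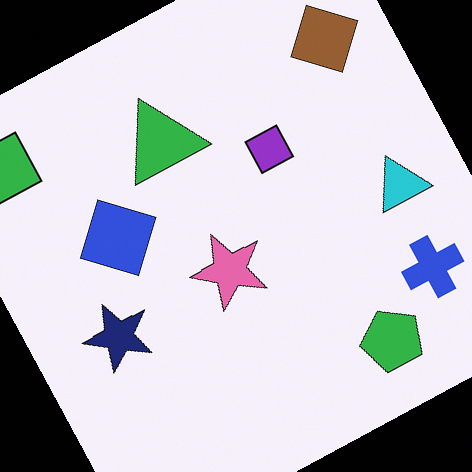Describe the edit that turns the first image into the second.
The second image is the first rotated counter-clockwise by a clearly visible amount.

Every shape is tilted by the same angle and the image corners show triangular fill wedges — a whole-image rotation by a non-right angle.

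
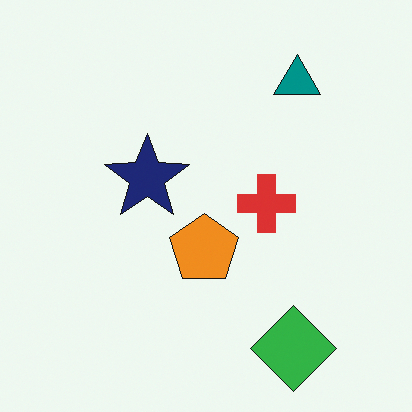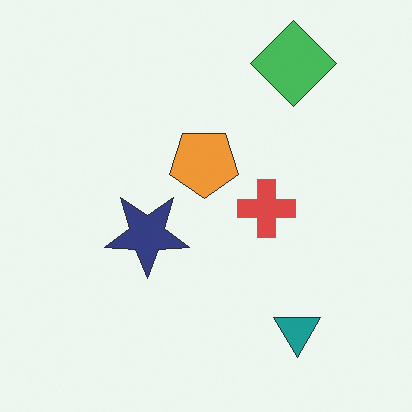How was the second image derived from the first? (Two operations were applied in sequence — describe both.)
This is the original image given slightly reduced contrast, then flipped vertically (top ↔ bottom).

Tones are pushed toward mid-grey across the whole image — a global contrast change. The green diamond is in the bottom-right of the first image and the top-right of the second — shapes on opposite sides of the horizontal midline have swapped in a mirror flip.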